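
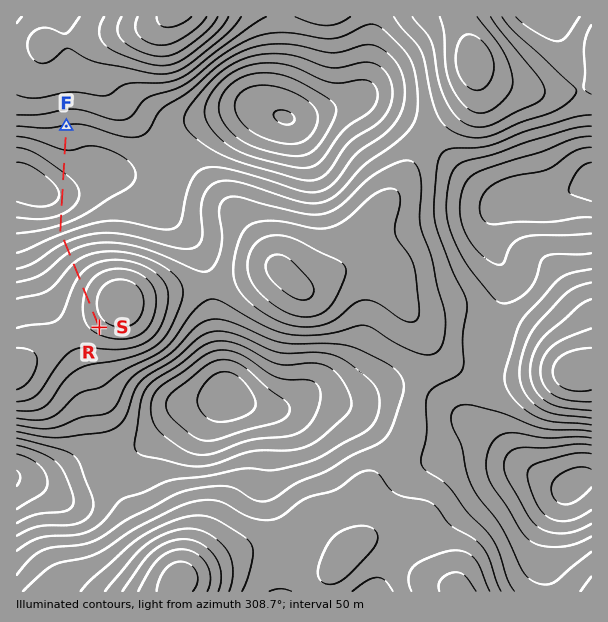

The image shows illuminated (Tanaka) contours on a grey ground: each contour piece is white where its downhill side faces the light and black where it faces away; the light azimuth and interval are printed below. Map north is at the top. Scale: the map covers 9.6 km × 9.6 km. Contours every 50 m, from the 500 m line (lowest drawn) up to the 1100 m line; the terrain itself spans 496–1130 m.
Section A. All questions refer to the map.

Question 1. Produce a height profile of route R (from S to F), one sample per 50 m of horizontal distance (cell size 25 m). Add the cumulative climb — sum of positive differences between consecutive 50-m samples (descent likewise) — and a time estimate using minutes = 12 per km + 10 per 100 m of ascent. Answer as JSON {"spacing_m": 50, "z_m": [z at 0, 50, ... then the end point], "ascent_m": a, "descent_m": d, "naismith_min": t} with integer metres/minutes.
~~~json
{"spacing_m": 50, "z_m": [1023, 1027, 1031, 1033, 1034, 1034, 1033, 1030, 1027, 1022, 1017, 1011, 1004, 996, 988, 980, 971, 962, 952, 942, 932, 921, 911, 899, 888, 875, 863, 850, 836, 821, 807, 791, 775, 759, 742, 726, 710, 695, 679, 665, 651, 639, 629, 620, 614, 610, 608, 608, 610, 613, 619, 625, 633, 641, 649, 657, 665, 672, 679, 686, 691, 697, 702, 706, 711, 716, 722, 728, 734, 742, 746], "ascent_m": 150, "descent_m": 427, "naismith_min": 57}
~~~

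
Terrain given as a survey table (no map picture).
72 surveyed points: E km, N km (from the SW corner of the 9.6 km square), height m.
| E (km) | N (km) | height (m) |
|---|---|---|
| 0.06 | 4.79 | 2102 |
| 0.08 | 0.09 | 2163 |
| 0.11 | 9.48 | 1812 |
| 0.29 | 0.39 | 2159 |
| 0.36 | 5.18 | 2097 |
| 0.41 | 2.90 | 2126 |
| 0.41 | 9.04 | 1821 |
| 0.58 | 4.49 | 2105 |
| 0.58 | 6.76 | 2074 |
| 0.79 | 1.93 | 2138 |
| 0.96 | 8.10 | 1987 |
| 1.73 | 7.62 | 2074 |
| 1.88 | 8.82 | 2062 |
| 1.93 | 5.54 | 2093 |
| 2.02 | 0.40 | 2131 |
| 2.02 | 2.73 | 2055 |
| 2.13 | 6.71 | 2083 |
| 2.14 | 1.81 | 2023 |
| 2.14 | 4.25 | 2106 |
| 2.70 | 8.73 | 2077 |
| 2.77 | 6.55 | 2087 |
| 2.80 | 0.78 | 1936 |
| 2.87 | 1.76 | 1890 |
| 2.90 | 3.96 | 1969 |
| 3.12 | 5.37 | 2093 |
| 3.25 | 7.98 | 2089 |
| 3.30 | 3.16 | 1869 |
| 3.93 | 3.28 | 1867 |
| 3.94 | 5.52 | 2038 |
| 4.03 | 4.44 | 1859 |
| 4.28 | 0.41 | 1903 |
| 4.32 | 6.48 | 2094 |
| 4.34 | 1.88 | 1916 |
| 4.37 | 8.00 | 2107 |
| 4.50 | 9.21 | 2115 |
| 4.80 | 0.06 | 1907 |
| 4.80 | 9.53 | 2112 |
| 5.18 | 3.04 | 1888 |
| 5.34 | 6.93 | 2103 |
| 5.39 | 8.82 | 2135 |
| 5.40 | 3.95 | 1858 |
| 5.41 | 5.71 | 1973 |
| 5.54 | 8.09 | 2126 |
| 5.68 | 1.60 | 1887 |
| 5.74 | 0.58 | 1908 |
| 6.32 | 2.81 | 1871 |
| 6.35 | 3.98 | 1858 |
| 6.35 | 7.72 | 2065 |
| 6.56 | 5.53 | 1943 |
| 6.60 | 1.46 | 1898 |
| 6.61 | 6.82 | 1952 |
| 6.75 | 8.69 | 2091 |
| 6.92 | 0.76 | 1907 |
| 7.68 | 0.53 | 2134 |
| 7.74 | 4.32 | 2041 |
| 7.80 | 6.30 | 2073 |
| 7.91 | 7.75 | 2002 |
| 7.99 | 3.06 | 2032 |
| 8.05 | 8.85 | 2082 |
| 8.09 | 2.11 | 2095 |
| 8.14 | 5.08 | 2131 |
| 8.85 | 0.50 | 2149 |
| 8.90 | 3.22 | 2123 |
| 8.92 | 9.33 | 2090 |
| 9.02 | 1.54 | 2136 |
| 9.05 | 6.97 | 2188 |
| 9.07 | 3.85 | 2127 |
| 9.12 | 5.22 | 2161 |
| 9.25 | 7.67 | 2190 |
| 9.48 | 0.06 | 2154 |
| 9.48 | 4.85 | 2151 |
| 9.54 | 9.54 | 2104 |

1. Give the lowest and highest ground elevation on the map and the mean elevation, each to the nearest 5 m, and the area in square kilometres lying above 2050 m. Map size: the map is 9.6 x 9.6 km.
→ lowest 1810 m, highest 2215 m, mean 2030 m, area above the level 51.8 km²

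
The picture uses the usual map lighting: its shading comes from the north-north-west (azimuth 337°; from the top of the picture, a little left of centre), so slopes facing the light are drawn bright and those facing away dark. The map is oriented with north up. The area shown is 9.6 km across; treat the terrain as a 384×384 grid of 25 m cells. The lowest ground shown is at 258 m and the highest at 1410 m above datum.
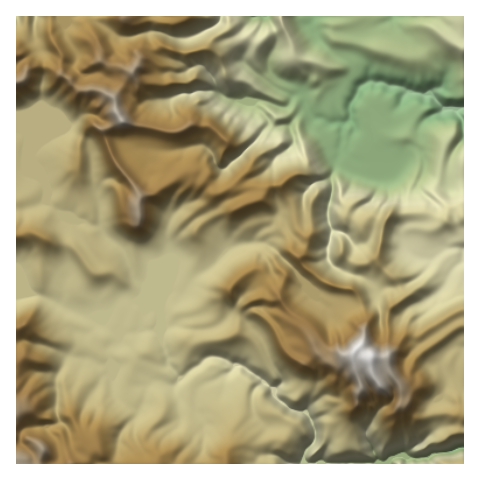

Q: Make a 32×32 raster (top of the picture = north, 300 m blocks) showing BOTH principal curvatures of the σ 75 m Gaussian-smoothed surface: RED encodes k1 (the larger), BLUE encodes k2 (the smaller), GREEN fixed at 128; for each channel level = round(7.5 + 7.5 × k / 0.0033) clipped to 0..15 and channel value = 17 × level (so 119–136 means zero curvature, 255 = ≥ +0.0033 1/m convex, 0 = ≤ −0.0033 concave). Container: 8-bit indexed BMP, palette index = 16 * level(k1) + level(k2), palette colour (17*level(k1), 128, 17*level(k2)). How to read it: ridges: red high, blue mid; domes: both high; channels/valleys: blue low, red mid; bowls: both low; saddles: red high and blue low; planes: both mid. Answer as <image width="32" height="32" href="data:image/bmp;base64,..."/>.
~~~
<image width="32" height="32" href="data:image/bmp;base64,Qk02CAAAAAAAADYEAAAoAAAAIAAAACAAAAABAAgAAAAAAAAEAAATCwAAEwsAAAABAAAAAAAAAIAAABGAAAAigAAAM4AAAESAAABVgAAAZoAAAHeAAACIgAAAmYAAAKqAAAC7gAAAzIAAAN2AAADugAAA/4AAAACAEQARgBEAIoARADOAEQBEgBEAVYARAGaAEQB3gBEAiIARAJmAEQCqgBEAu4ARAMyAEQDdgBEA7oARAP+AEQAAgCIAEYAiACKAIgAzgCIARIAiAFWAIgBmgCIAd4AiAIiAIgCZgCIAqoAiALuAIgDMgCIA3YAiAO6AIgD/gCIAAIAzABGAMwAigDMAM4AzAESAMwBVgDMAZoAzAHeAMwCIgDMAmYAzAKqAMwC7gDMAzIAzAN2AMwDugDMA/4AzAACARAARgEQAIoBEADOARABEgEQAVYBEAGaARAB3gEQAiIBEAJmARACqgEQAu4BEAMyARADdgEQA7oBEAP+ARAAAgFUAEYBVACKAVQAzgFUARIBVAFWAVQBmgFUAd4BVAIiAVQCZgFUAqoBVALuAVQDMgFUA3YBVAO6AVQD/gFUAAIBmABGAZgAigGYAM4BmAESAZgBVgGYAZoBmAHeAZgCIgGYAmYBmAKqAZgC7gGYAzIBmAN2AZgDugGYA/4BmAACAdwARgHcAIoB3ADOAdwBEgHcAVYB3AGaAdwB3gHcAiIB3AJmAdwCqgHcAu4B3AMyAdwDdgHcA7oB3AP+AdwAAgIgAEYCIACKAiAAzgIgARICIAFWAiABmgIgAd4CIAIiAiACZgIgAqoCIALuAiADMgIgA3YCIAO6AiAD/gIgAAICZABGAmQAigJkAM4CZAESAmQBVgJkAZoCZAHeAmQCIgJkAmYCZAKqAmQC7gJkAzICZAN2AmQDugJkA/4CZAACAqgARgKoAIoCqADOAqgBEgKoAVYCqAGaAqgB3gKoAiICqAJmAqgCqgKoAu4CqAMyAqgDdgKoA7oCqAP+AqgAAgLsAEYC7ACKAuwAzgLsARIC7AFWAuwBmgLsAd4C7AIiAuwCZgLsAqoC7ALuAuwDMgLsA3YC7AO6AuwD/gLsAAIDMABGAzAAigMwAM4DMAESAzABVgMwAZoDMAHeAzACIgMwAmYDMAKqAzAC7gMwAzIDMAN2AzADugMwA/4DMAACA3QARgN0AIoDdADOA3QBEgN0AVYDdAGaA3QB3gN0AiIDdAJmA3QCqgN0Au4DdAMyA3QDdgN0A7oDdAP+A3QAAgO4AEYDuACKA7gAzgO4ARIDuAFWA7gBmgO4Ad4DuAIiA7gCZgO4AqoDuALuA7gDMgO4A3YDuAO6A7gD/gO4AAID/ABGA/wAigP8AM4D/AESA/wBVgP8AZoD/AHeA/wCIgP8AmYD/AKqA/wC7gP8AzID/AN2A/wDugP8A/4D/AKe0pKallqWVl5eolpeVubd2haKzgOHBsdGgoICQgMDDk+mklZaol4SXp5anhnSWt5emuMmiwLe414DolaP1+ICRgIKUt6inlIWnhXWGdoaXh3aGt+mQuKajksiXmIOU57i3tMamh5eWdYaohoeGh4eHl8jDgKOW1raA19i1tba5mKiDtZZ1h4aHhqeGh4eHh5bHgcO1k5V0+JSQ56djdZeWp4SWl4aGh4eHhnaXh4eHqKOApqWFp4PnxNbWt8aUhqWChIaHh3eHh4eHhoWXl5WSk6aEtpSllqbHpqWWhYaHyNi2dYaHh4eHmIaXloOCg4Wnk9jHtrbIuMjYg7V1dYeTcqSWh4eHd4eYhZiotrenlpSlp4bHpJXppKbWdLeWddjGloaHh4eHh4eGh4eGlciVc7aGt7d0ZOeUpKa1x6emxreGhod3d4eHh4eHh4eGhJS2lse3hXWFtcTDcoWEx7d0pHV2h3eHd4d3h4eHlqaktqXHtnV1hnXFYsfWg3N0pnaWh4eHhoaGh3d3d3eGt+iDhceFdYTm99dzlKTXpoWGdqiHd4W4p6iGh3eHh4WFt9i2lcaj95RwkXXHuJWmhod2loZ1p5eXhod3h3eHhoWFl6aloPiEkMXH6KV1dXaXhoaWyKWnh4eElIWGdpaXdnWEhIPnxYSQ93K1tnWHh3aG19inhoeXhJPXtYSWuJd1hpeGhpa42oCwt5TFdIeXhoaGloZ2hoaDuPqnc5WmlpW3hYWFlqa1kNq3xvi0p6bIp4aGhoeHhnOY6KR0dISmk8boyIS2tOeA6caktsWnpaa3h4d2l5eFhZXn1taVlrbXtpXIxcaA9rDWp4RkhYWmhIR3h4aXuIR05bVll7eouJLG1pKk+ffSgZRzdXZ1loWVloeHh4fIgrb3hXeHh5insHDntnCW15ZzhoeHd3aGdba3h4eHhsdh9nR2doSDg3HG6LDn5YDXlIWHiIeHh4Z2x6OHh4d1tKT1c4Sl1+emlffItoKlo7WEh4eHh4eYlpa4xYeHd3Vy5bP61caXlfrnp5eGlLWUlXaGhYeHh4eXk5akk3V1hIWVtsd0dIOlx5WFc3OEpJWFh4eVl4iYlbnHgIC3kpWG6ObYtaWEo4CQoHCThNamhnWWhpeEqKaDkWGmyPmBtfijg4KUyKXF9fjkw/jWhISEhZeGhpaDhIaYl4S3tNS0xZLH1sXop5aDkIDmhHKVlLnH2MemloWHl5iYhqW3cqTGYsa2g9m21fb2+MillKdy2KaFg4WWuLiXl5aVyKWD6IOm6YOAkIGgcHCi5qXG17P3hXSol4aHh4aGhrin1ZLGdZalserZw9fY6NOg+YKC5MZ0hZeHh4eGhpamhpg="/>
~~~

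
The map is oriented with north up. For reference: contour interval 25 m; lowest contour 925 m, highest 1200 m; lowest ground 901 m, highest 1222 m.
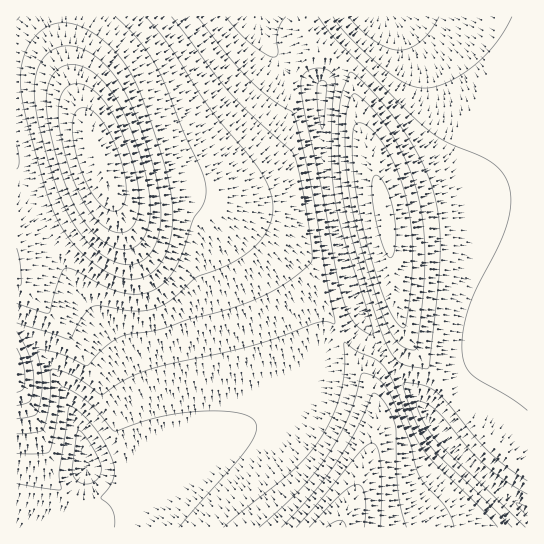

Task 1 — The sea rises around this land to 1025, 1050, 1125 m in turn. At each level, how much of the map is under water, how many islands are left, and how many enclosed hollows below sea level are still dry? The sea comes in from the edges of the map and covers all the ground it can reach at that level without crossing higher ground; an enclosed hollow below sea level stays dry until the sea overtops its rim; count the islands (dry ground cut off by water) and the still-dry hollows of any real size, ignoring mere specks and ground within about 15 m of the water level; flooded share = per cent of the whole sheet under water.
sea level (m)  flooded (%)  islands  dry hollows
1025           59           1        0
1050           70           1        0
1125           93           1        0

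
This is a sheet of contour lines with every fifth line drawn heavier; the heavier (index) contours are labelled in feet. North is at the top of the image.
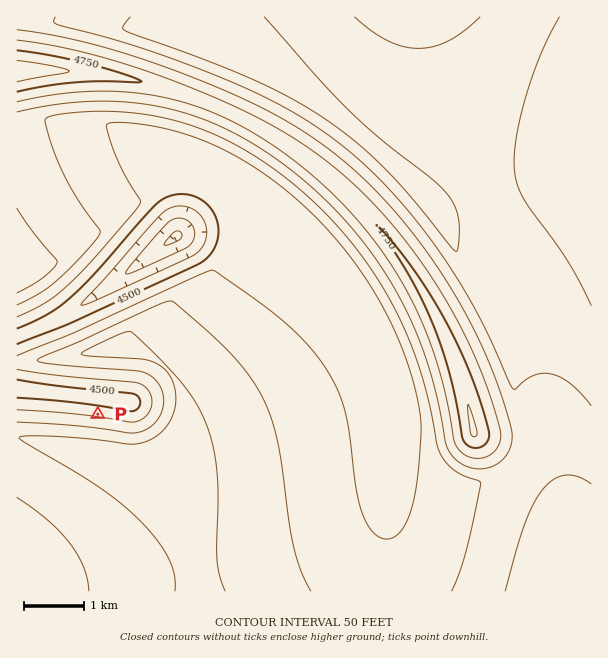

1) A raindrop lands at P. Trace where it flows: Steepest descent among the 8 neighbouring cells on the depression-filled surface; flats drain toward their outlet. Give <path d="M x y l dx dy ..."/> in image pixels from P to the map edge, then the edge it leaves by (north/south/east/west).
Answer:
<path d="M98 414l0-15-2-1-7 0-2-2-7 0-2-1-12 0-1-2-11 0-1-1-24-2-2-1-10 0"/>
exit: west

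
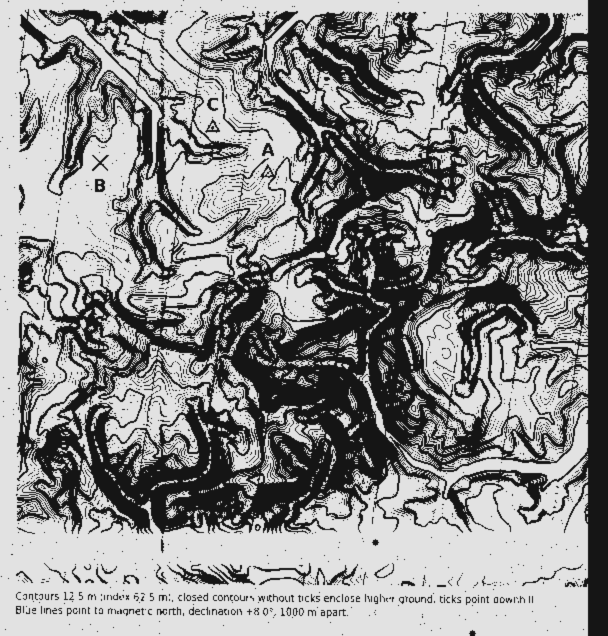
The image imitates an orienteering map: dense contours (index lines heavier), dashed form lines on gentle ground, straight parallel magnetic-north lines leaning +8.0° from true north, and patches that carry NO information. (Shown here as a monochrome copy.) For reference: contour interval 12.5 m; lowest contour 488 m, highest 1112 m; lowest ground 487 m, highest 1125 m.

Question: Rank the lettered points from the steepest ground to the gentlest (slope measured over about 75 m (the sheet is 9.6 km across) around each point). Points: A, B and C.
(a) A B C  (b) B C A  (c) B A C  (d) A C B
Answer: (d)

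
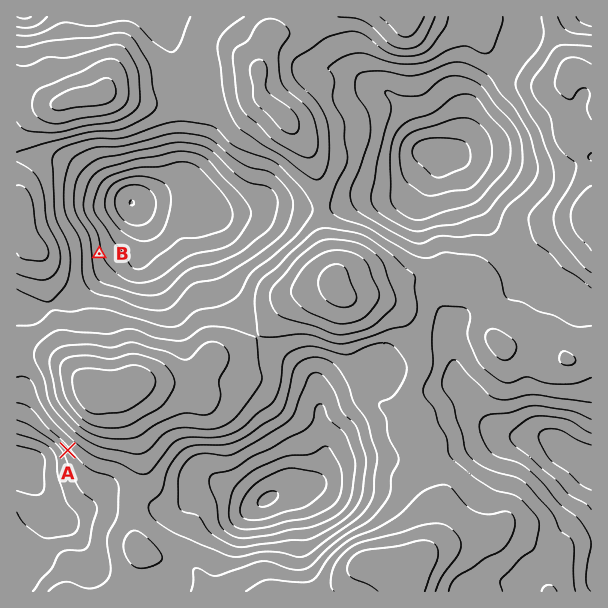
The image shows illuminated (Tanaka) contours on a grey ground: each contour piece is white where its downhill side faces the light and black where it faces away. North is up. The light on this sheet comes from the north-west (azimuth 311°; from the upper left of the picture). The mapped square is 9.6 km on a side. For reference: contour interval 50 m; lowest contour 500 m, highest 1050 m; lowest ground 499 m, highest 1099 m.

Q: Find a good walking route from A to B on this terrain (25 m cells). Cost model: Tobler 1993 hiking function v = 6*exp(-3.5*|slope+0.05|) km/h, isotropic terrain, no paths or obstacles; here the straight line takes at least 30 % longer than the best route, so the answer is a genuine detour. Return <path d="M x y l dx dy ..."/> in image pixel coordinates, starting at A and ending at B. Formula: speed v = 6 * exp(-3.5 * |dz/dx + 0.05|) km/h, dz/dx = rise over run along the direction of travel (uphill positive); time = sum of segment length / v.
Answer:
<path d="M68 450l-26-51 0-22-4-9 0-21 9-18 12-12 9-5 4-4 27-54"/>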